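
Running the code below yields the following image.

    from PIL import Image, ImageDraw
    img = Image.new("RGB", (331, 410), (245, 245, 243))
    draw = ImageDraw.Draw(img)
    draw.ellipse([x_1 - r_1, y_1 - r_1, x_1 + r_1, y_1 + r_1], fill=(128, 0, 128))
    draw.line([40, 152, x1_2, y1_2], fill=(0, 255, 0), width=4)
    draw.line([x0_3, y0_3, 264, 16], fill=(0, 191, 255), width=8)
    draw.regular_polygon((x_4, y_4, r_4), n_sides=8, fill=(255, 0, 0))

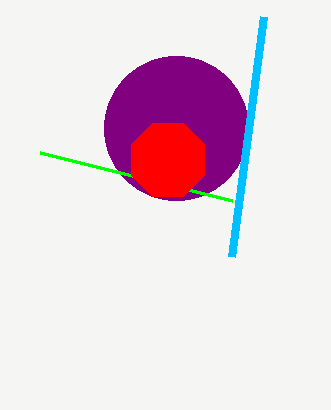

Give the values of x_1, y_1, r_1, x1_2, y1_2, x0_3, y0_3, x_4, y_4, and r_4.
x_1 = 176, y_1 = 128, r_1 = 72, x1_2 = 232, y1_2 = 200, x0_3 = 232, y0_3 = 256, x_4 = 168, y_4 = 160, r_4 = 40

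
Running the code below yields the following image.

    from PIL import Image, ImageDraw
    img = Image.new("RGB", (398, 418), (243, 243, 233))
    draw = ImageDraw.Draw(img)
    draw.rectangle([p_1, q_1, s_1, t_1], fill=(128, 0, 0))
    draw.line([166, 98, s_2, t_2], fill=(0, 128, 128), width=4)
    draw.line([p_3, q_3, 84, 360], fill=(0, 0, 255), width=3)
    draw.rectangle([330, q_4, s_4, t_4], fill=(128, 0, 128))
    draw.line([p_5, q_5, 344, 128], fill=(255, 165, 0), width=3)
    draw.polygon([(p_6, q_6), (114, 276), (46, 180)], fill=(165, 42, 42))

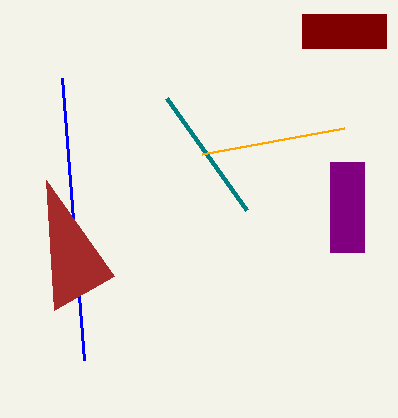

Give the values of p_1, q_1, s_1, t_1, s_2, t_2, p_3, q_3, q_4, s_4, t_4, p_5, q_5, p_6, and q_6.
p_1 = 302; q_1 = 14; s_1 = 386; t_1 = 48; s_2 = 246; t_2 = 210; p_3 = 62; q_3 = 78; q_4 = 162; s_4 = 364; t_4 = 252; p_5 = 202; q_5 = 154; p_6 = 54; q_6 = 310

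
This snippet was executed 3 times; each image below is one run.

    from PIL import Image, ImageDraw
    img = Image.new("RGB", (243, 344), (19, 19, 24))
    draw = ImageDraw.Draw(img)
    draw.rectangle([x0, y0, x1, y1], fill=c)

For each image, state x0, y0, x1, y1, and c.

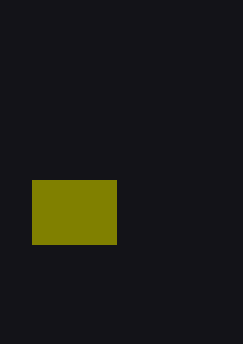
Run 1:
x0 = 32, y0 = 180, x1 = 116, y1 = 244, c = 'olive'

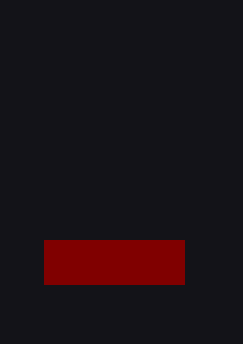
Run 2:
x0 = 44
y0 = 240
x1 = 184
y1 = 284
c = 'maroon'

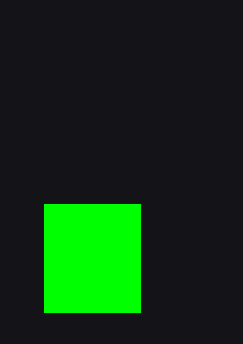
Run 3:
x0 = 44
y0 = 204
x1 = 140
y1 = 312
c = 'lime'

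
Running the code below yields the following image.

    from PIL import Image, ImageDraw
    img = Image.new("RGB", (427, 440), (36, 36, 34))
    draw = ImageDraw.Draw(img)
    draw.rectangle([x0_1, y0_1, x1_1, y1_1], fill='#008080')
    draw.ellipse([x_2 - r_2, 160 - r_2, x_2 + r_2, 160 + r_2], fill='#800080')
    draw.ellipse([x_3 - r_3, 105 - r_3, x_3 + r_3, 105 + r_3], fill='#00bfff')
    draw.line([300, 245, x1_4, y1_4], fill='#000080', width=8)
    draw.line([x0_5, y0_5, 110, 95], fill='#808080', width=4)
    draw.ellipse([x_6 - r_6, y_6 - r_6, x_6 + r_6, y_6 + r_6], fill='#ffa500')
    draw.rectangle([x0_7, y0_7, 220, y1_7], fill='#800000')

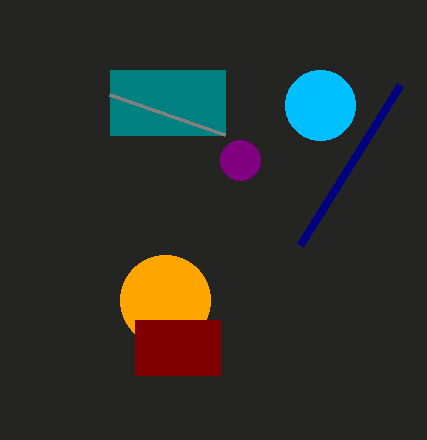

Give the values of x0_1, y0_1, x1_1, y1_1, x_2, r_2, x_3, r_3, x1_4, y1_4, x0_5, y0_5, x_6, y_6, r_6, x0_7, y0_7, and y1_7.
x0_1 = 110
y0_1 = 70
x1_1 = 225
y1_1 = 135
x_2 = 240
r_2 = 20
x_3 = 320
r_3 = 35
x1_4 = 400
y1_4 = 85
x0_5 = 225
y0_5 = 135
x_6 = 165
y_6 = 300
r_6 = 45
x0_7 = 135
y0_7 = 320
y1_7 = 375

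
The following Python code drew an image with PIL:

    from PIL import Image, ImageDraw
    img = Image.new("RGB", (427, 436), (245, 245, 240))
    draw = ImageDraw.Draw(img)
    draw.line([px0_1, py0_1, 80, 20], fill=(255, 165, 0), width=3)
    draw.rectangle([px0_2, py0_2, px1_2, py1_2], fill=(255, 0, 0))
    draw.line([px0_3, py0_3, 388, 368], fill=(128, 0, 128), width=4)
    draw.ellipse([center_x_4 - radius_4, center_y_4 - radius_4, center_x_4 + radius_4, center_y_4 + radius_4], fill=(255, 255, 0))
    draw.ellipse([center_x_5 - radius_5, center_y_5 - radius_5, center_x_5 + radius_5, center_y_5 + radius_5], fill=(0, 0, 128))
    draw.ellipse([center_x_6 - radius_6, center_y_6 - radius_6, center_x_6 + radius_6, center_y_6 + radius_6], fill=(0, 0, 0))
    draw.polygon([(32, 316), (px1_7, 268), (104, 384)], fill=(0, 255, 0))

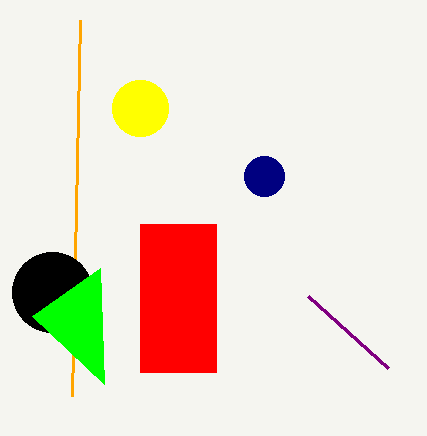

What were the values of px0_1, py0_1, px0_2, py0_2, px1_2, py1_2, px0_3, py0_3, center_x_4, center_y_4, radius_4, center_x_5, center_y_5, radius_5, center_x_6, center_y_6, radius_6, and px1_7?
px0_1 = 72
py0_1 = 396
px0_2 = 140
py0_2 = 224
px1_2 = 216
py1_2 = 372
px0_3 = 308
py0_3 = 296
center_x_4 = 140
center_y_4 = 108
radius_4 = 28
center_x_5 = 264
center_y_5 = 176
radius_5 = 20
center_x_6 = 52
center_y_6 = 292
radius_6 = 40
px1_7 = 100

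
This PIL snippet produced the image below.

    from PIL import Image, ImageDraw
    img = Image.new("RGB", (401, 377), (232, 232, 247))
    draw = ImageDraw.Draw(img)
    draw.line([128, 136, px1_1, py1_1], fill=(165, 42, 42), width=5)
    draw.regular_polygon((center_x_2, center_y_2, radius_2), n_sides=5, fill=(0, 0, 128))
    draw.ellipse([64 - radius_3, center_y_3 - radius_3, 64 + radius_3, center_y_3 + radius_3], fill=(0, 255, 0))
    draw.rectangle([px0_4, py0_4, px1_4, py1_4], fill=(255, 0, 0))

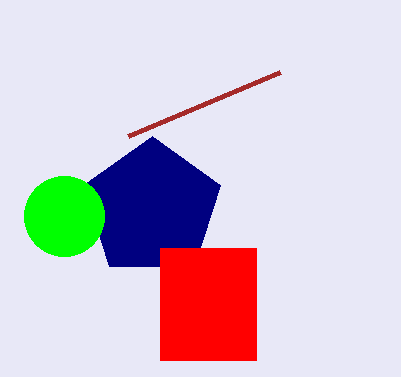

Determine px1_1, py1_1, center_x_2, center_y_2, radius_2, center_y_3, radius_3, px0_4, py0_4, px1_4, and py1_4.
px1_1 = 280; py1_1 = 72; center_x_2 = 152; center_y_2 = 208; radius_2 = 72; center_y_3 = 216; radius_3 = 40; px0_4 = 160; py0_4 = 248; px1_4 = 256; py1_4 = 360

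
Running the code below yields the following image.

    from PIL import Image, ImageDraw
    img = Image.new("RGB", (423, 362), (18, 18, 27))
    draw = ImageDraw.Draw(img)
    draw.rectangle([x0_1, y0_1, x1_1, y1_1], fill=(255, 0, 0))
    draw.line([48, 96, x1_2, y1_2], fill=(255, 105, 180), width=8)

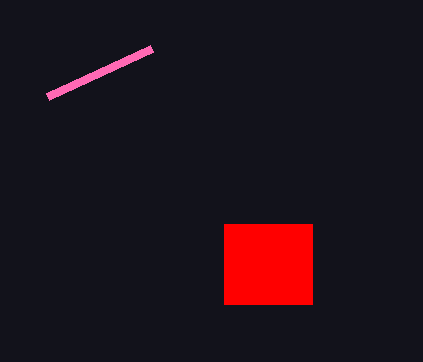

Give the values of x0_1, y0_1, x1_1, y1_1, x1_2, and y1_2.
x0_1 = 224
y0_1 = 224
x1_1 = 312
y1_1 = 304
x1_2 = 152
y1_2 = 48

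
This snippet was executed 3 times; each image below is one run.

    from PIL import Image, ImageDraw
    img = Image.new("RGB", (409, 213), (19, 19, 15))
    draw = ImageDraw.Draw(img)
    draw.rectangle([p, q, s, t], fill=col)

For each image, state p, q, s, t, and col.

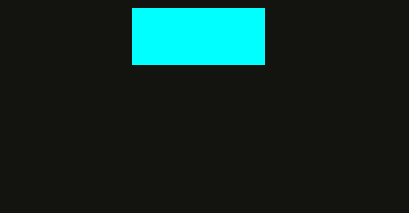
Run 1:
p = 132
q = 8
s = 264
t = 64
col = 'cyan'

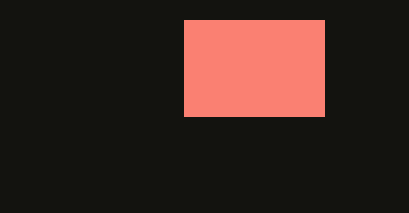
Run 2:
p = 184; q = 20; s = 324; t = 116; col = 'salmon'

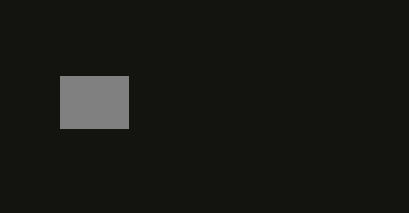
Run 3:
p = 60
q = 76
s = 128
t = 128
col = 'gray'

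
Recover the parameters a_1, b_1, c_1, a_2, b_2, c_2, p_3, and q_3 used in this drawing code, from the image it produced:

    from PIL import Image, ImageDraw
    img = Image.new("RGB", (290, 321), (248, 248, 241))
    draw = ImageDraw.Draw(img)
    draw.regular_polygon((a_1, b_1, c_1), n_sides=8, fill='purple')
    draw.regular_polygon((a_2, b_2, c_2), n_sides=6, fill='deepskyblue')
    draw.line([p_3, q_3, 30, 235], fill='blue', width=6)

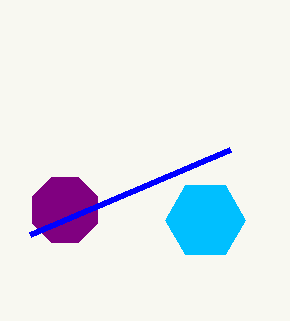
a_1 = 65; b_1 = 210; c_1 = 35; a_2 = 205; b_2 = 220; c_2 = 40; p_3 = 230; q_3 = 150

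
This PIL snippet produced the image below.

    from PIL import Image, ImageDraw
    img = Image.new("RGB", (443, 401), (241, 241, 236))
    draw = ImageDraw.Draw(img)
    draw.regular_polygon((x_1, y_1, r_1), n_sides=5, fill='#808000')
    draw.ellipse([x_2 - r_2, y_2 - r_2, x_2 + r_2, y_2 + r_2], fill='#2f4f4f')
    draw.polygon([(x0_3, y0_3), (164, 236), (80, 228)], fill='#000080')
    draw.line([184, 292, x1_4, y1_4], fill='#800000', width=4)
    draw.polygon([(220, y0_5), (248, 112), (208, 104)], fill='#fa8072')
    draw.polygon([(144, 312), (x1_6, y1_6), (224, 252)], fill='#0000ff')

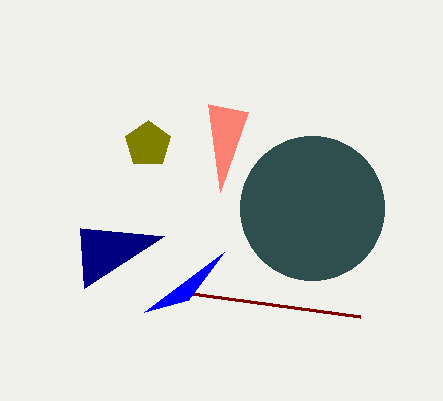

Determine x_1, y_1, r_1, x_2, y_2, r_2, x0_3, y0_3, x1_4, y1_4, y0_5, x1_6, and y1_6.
x_1 = 148, y_1 = 144, r_1 = 24, x_2 = 312, y_2 = 208, r_2 = 72, x0_3 = 84, y0_3 = 288, x1_4 = 360, y1_4 = 316, y0_5 = 192, x1_6 = 188, y1_6 = 300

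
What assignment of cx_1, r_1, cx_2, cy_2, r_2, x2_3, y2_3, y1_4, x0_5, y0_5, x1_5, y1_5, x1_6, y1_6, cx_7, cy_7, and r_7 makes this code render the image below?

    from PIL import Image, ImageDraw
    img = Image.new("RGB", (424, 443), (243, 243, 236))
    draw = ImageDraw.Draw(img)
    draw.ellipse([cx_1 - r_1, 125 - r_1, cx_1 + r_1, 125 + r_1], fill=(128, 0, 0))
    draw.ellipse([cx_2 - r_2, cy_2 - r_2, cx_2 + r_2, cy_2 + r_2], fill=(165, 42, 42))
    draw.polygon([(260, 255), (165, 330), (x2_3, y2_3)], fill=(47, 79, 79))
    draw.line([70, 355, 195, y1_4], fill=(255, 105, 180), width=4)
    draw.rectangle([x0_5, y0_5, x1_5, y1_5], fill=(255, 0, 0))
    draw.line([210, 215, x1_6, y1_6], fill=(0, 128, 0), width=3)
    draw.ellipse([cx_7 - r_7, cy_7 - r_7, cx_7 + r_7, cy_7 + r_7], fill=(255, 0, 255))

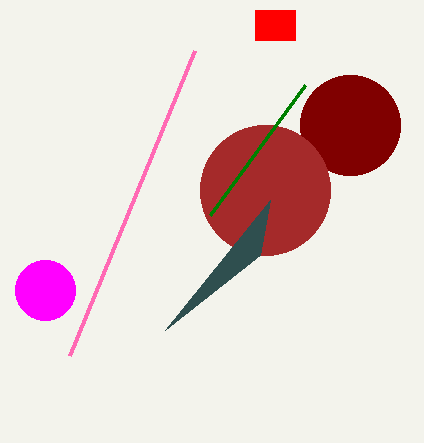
cx_1 = 350, r_1 = 50, cx_2 = 265, cy_2 = 190, r_2 = 65, x2_3 = 270, y2_3 = 200, y1_4 = 50, x0_5 = 255, y0_5 = 10, x1_5 = 295, y1_5 = 40, x1_6 = 305, y1_6 = 85, cx_7 = 45, cy_7 = 290, r_7 = 30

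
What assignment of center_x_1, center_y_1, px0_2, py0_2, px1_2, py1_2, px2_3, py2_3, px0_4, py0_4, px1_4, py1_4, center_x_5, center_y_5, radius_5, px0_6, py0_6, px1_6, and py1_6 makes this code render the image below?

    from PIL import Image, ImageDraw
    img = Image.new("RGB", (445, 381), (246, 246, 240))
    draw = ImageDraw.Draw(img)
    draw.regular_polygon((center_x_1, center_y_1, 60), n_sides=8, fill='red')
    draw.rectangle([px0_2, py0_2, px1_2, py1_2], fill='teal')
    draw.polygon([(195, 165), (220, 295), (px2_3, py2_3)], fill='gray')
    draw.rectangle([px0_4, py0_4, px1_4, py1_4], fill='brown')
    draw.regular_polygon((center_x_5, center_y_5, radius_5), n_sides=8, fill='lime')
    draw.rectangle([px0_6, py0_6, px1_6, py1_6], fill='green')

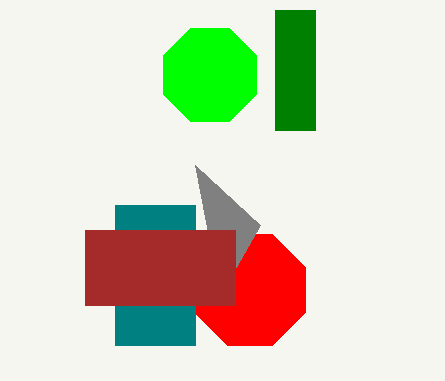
center_x_1 = 250
center_y_1 = 290
px0_2 = 115
py0_2 = 205
px1_2 = 195
py1_2 = 345
px2_3 = 260
py2_3 = 225
px0_4 = 85
py0_4 = 230
px1_4 = 235
py1_4 = 305
center_x_5 = 210
center_y_5 = 75
radius_5 = 50
px0_6 = 275
py0_6 = 10
px1_6 = 315
py1_6 = 130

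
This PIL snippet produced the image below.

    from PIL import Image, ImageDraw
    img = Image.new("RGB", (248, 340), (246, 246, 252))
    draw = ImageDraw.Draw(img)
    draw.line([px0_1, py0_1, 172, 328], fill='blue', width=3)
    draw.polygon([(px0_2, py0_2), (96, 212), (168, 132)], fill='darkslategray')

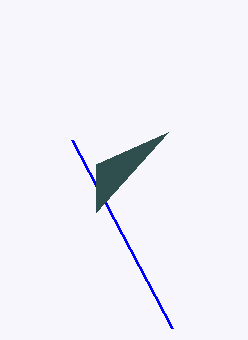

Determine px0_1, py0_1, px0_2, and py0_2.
px0_1 = 72; py0_1 = 140; px0_2 = 96; py0_2 = 164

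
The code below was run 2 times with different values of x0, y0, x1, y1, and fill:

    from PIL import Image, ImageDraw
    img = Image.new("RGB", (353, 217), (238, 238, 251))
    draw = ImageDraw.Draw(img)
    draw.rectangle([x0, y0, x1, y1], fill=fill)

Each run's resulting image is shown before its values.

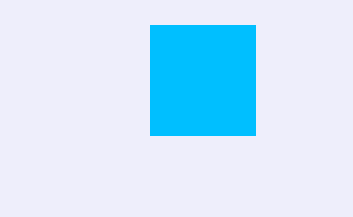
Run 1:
x0 = 150, y0 = 25, x1 = 255, y1 = 135, fill = 'deepskyblue'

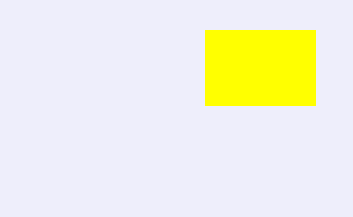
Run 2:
x0 = 205, y0 = 30, x1 = 315, y1 = 105, fill = 'yellow'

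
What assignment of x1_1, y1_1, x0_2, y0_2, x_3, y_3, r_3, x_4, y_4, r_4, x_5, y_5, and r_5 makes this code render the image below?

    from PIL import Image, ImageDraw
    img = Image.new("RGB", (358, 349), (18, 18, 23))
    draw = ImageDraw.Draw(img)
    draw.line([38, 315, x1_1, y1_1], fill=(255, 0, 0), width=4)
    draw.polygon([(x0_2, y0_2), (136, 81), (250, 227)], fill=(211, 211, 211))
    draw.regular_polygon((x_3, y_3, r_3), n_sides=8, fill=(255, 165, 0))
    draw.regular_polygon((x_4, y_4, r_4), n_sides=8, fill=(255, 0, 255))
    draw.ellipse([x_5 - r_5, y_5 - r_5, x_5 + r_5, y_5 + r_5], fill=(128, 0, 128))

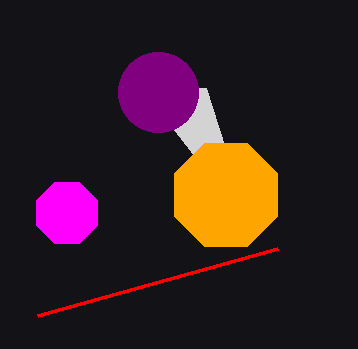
x1_1 = 278; y1_1 = 248; x0_2 = 206; y0_2 = 88; x_3 = 226; y_3 = 195; r_3 = 56; x_4 = 67; y_4 = 213; r_4 = 33; x_5 = 158; y_5 = 92; r_5 = 40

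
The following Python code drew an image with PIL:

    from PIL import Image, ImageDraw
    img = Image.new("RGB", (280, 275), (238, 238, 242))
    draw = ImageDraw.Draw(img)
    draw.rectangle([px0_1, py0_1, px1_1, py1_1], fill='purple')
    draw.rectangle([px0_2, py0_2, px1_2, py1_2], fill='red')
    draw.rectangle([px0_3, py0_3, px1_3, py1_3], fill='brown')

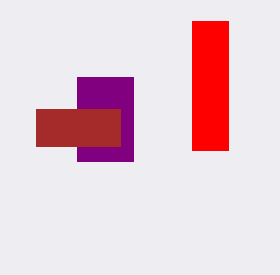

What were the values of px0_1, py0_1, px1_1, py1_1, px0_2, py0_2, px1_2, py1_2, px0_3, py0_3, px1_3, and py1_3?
px0_1 = 77
py0_1 = 77
px1_1 = 133
py1_1 = 161
px0_2 = 192
py0_2 = 21
px1_2 = 228
py1_2 = 150
px0_3 = 36
py0_3 = 109
px1_3 = 120
py1_3 = 146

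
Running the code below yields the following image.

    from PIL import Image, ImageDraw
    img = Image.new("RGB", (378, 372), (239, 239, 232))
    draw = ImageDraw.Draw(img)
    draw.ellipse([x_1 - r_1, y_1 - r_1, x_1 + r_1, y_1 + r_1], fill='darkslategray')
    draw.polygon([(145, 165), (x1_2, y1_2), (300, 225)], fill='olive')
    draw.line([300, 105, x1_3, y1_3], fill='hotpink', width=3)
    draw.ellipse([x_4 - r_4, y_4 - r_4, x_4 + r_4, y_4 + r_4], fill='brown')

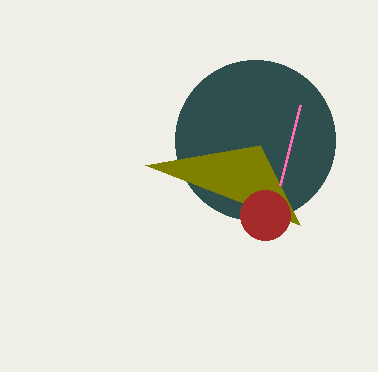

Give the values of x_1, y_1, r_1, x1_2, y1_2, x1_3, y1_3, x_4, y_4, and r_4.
x_1 = 255
y_1 = 140
r_1 = 80
x1_2 = 260
y1_2 = 145
x1_3 = 280
y1_3 = 185
x_4 = 265
y_4 = 215
r_4 = 25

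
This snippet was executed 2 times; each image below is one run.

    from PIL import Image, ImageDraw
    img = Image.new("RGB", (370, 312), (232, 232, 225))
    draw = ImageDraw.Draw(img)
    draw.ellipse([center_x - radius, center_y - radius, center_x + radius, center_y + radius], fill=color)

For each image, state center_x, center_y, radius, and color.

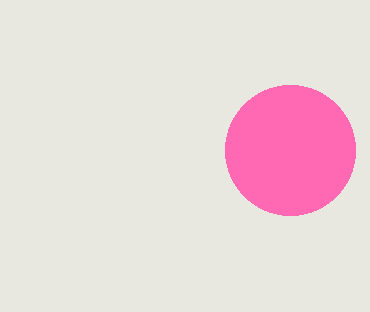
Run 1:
center_x = 290
center_y = 150
radius = 65
color = 'hotpink'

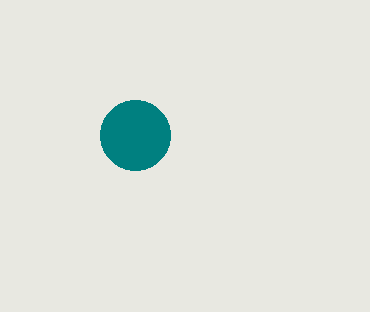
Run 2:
center_x = 135; center_y = 135; radius = 35; color = 'teal'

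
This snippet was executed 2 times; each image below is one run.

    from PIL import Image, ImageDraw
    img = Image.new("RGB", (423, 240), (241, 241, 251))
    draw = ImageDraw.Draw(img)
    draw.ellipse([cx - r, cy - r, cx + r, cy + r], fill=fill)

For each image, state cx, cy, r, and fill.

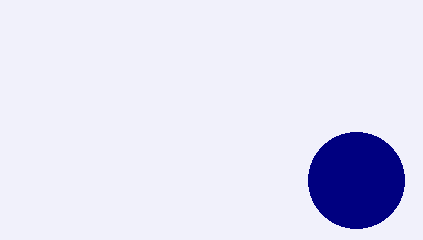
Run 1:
cx = 356, cy = 180, r = 48, fill = 'navy'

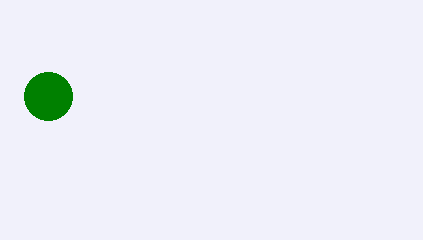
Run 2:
cx = 48, cy = 96, r = 24, fill = 'green'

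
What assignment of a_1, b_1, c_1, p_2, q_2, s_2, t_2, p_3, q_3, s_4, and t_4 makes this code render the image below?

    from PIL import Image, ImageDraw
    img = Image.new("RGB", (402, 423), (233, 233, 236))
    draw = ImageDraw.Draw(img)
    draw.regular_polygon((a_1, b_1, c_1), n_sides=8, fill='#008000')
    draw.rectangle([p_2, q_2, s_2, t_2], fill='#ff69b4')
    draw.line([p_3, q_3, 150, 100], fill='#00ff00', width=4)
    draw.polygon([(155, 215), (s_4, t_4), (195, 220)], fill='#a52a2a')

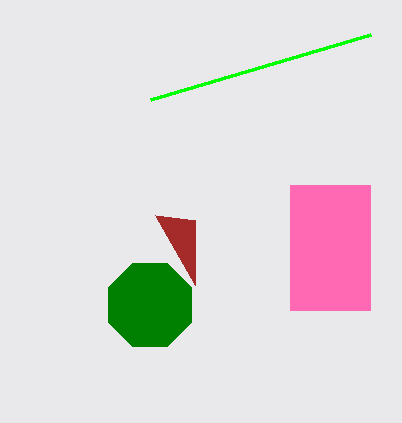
a_1 = 150; b_1 = 305; c_1 = 45; p_2 = 290; q_2 = 185; s_2 = 370; t_2 = 310; p_3 = 370; q_3 = 35; s_4 = 195; t_4 = 285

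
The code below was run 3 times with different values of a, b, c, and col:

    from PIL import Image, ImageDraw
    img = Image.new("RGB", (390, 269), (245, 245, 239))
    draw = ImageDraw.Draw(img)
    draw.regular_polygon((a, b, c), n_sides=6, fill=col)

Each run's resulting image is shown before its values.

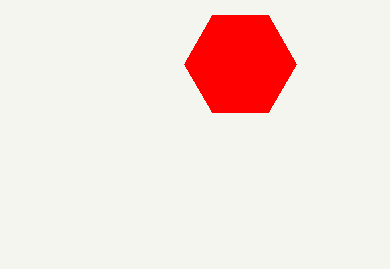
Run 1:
a = 240, b = 64, c = 56, col = 'red'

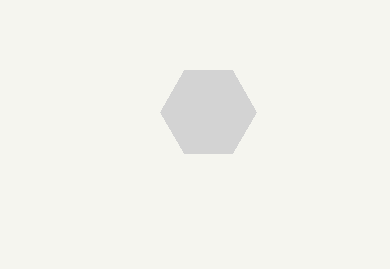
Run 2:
a = 208, b = 112, c = 48, col = 'lightgray'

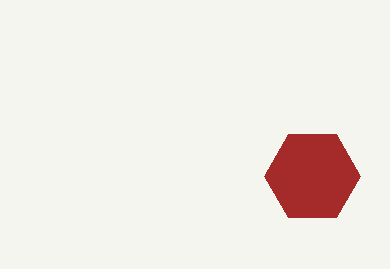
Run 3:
a = 312
b = 176
c = 48
col = 'brown'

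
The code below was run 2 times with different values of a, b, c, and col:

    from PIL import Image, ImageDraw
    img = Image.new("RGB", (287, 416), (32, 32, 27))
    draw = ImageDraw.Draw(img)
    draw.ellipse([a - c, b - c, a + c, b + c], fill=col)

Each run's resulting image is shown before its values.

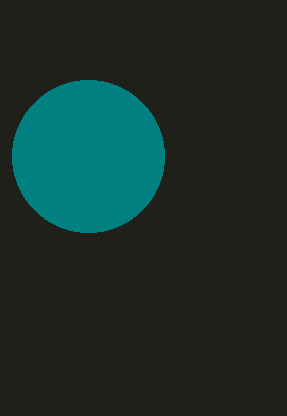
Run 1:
a = 88; b = 156; c = 76; col = 'teal'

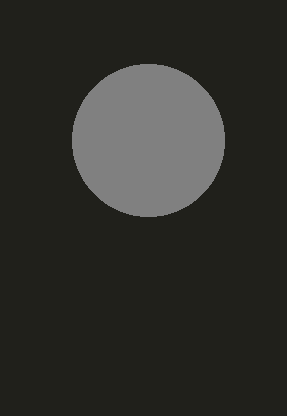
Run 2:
a = 148; b = 140; c = 76; col = 'gray'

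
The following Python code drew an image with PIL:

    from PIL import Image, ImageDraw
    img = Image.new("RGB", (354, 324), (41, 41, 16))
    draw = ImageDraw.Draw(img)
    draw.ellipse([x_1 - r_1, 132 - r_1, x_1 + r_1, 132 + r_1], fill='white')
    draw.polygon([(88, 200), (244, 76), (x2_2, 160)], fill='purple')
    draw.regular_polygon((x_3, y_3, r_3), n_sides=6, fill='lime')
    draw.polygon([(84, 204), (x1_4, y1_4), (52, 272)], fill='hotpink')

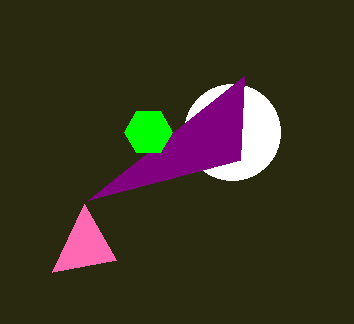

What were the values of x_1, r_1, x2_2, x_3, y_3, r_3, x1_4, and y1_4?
x_1 = 232, r_1 = 48, x2_2 = 240, x_3 = 148, y_3 = 132, r_3 = 24, x1_4 = 116, y1_4 = 260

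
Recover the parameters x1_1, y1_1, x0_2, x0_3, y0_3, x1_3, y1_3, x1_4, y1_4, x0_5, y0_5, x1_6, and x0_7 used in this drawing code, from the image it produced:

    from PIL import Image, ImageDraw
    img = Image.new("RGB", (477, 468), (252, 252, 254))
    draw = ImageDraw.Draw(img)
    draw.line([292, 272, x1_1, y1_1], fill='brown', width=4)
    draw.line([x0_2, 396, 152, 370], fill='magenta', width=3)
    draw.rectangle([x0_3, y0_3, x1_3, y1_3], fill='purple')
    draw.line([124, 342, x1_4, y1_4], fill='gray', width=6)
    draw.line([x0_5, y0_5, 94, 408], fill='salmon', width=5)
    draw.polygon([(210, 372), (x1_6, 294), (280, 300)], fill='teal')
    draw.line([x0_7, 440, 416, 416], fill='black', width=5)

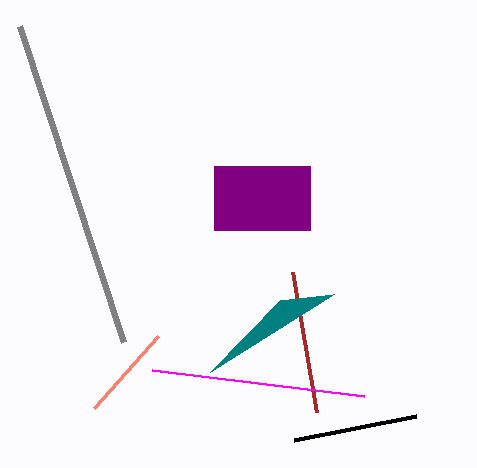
x1_1 = 316; y1_1 = 412; x0_2 = 364; x0_3 = 214; y0_3 = 166; x1_3 = 310; y1_3 = 230; x1_4 = 20; y1_4 = 26; x0_5 = 158; y0_5 = 336; x1_6 = 334; x0_7 = 294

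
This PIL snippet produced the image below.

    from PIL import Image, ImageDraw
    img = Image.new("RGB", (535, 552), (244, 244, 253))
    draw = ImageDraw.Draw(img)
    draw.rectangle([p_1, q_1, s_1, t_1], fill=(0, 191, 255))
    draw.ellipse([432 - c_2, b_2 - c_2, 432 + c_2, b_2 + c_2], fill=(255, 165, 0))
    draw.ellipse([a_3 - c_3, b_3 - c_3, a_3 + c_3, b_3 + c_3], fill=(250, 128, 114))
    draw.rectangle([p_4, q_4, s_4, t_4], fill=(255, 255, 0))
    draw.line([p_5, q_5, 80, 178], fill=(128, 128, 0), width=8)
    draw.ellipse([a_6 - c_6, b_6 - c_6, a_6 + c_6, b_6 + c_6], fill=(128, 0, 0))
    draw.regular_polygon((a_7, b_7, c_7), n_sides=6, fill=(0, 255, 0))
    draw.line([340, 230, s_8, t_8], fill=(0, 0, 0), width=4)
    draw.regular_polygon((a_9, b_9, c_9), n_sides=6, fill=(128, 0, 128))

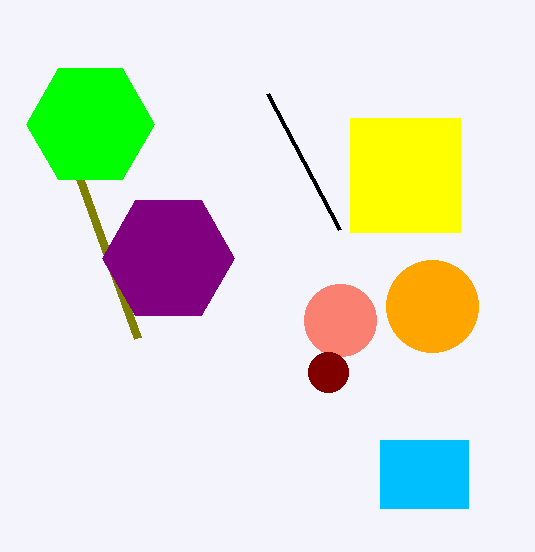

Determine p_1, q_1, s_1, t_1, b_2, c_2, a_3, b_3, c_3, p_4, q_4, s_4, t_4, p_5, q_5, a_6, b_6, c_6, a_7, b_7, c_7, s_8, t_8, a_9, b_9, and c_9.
p_1 = 380, q_1 = 440, s_1 = 468, t_1 = 508, b_2 = 306, c_2 = 46, a_3 = 340, b_3 = 320, c_3 = 36, p_4 = 350, q_4 = 118, s_4 = 460, t_4 = 232, p_5 = 138, q_5 = 338, a_6 = 328, b_6 = 372, c_6 = 20, a_7 = 90, b_7 = 124, c_7 = 64, s_8 = 268, t_8 = 94, a_9 = 168, b_9 = 258, c_9 = 66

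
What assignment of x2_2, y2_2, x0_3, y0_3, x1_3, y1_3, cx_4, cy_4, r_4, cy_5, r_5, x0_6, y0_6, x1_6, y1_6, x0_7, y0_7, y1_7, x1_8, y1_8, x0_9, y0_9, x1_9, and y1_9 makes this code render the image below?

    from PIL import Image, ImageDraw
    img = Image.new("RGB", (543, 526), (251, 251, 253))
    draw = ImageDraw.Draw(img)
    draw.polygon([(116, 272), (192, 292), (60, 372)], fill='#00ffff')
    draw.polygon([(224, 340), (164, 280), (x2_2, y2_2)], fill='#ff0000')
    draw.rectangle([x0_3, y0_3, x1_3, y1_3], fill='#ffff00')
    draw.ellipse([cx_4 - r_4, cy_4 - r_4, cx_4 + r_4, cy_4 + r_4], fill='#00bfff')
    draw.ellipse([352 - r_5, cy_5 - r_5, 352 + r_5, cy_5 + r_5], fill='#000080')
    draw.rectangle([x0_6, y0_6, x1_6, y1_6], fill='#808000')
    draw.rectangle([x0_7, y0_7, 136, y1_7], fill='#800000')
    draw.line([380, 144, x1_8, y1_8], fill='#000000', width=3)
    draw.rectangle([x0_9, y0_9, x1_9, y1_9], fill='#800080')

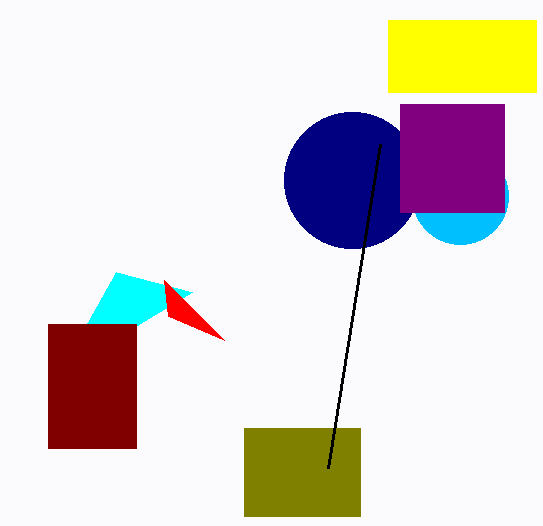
x2_2 = 168, y2_2 = 316, x0_3 = 388, y0_3 = 20, x1_3 = 536, y1_3 = 92, cx_4 = 460, cy_4 = 196, r_4 = 48, cy_5 = 180, r_5 = 68, x0_6 = 244, y0_6 = 428, x1_6 = 360, y1_6 = 516, x0_7 = 48, y0_7 = 324, y1_7 = 448, x1_8 = 328, y1_8 = 468, x0_9 = 400, y0_9 = 104, x1_9 = 504, y1_9 = 212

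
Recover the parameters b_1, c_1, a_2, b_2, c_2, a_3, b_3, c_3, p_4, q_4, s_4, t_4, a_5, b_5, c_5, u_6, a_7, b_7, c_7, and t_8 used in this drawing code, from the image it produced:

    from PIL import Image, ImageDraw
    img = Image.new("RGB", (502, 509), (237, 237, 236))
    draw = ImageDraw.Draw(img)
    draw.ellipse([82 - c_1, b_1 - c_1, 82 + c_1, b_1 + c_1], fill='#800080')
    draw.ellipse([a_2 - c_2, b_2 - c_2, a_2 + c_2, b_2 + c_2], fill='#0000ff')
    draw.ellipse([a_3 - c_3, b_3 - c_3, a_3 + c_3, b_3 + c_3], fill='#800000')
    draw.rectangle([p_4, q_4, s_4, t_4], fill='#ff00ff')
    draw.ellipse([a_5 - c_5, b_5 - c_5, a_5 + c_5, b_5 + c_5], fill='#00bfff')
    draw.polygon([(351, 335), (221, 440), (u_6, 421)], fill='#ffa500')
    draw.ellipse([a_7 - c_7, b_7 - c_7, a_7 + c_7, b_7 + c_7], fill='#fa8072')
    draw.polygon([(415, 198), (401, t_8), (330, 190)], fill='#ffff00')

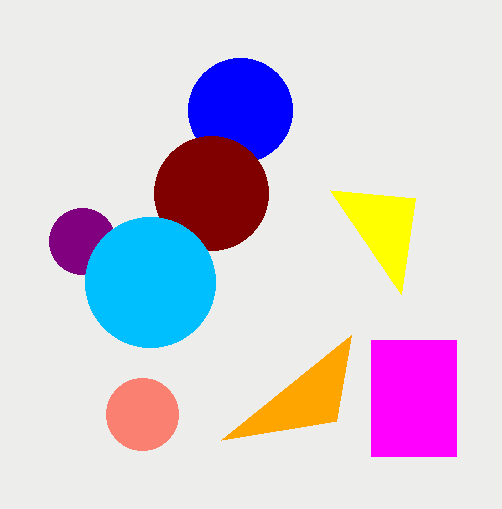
b_1 = 241
c_1 = 33
a_2 = 240
b_2 = 110
c_2 = 52
a_3 = 211
b_3 = 193
c_3 = 57
p_4 = 371
q_4 = 340
s_4 = 456
t_4 = 456
a_5 = 150
b_5 = 282
c_5 = 65
u_6 = 336
a_7 = 142
b_7 = 414
c_7 = 36
t_8 = 294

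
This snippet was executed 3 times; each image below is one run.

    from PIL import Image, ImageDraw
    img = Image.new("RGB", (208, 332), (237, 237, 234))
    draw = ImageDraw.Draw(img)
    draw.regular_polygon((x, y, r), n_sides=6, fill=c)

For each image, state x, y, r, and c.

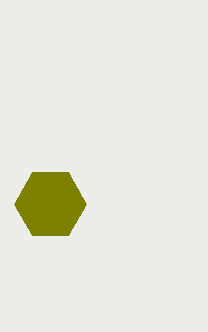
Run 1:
x = 50, y = 204, r = 36, c = 'olive'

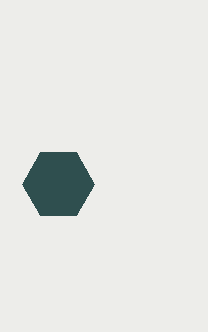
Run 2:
x = 58; y = 184; r = 36; c = 'darkslategray'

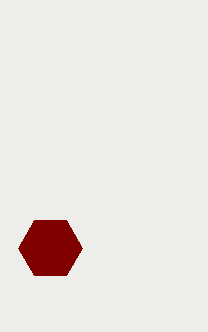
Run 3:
x = 50; y = 248; r = 32; c = 'maroon'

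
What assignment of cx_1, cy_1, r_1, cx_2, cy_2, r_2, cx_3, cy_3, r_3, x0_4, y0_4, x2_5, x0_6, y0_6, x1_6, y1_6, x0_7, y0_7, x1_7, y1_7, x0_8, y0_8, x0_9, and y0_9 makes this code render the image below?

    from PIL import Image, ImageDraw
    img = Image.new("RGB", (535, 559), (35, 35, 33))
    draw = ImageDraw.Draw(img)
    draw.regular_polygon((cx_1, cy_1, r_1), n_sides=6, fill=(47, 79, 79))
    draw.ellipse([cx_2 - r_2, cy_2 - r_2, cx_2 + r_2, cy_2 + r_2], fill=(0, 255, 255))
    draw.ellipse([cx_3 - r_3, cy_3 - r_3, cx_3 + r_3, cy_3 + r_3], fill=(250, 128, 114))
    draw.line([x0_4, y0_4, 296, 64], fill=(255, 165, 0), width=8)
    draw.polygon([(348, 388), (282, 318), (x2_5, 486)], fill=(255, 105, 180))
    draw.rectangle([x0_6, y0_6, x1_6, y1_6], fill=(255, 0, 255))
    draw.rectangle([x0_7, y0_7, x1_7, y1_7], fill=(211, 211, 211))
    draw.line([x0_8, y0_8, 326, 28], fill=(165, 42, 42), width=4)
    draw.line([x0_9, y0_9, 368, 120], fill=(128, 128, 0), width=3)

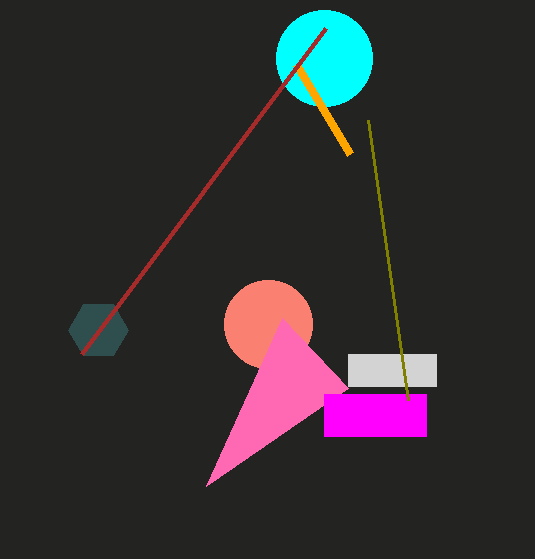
cx_1 = 98; cy_1 = 330; r_1 = 30; cx_2 = 324; cy_2 = 58; r_2 = 48; cx_3 = 268; cy_3 = 324; r_3 = 44; x0_4 = 350; y0_4 = 154; x2_5 = 206; x0_6 = 324; y0_6 = 394; x1_6 = 426; y1_6 = 436; x0_7 = 348; y0_7 = 354; x1_7 = 436; y1_7 = 386; x0_8 = 82; y0_8 = 354; x0_9 = 408; y0_9 = 400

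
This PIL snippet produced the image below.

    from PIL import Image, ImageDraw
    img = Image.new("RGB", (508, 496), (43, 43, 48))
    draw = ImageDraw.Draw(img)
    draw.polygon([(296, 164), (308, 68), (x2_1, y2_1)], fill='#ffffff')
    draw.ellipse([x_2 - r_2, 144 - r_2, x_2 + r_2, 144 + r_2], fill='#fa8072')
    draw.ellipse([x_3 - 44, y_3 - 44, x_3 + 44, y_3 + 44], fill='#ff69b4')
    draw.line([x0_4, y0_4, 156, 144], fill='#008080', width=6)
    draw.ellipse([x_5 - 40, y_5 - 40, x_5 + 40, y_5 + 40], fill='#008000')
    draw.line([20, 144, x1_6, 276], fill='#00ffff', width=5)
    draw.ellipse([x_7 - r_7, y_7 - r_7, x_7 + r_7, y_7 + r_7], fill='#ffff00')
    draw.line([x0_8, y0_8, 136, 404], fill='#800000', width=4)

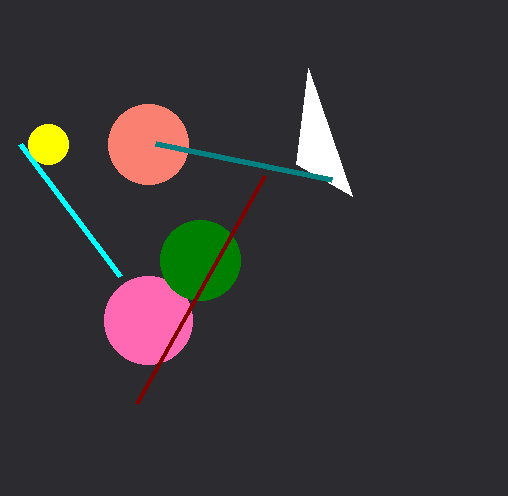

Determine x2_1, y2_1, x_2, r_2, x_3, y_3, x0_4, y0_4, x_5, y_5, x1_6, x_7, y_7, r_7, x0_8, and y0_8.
x2_1 = 352
y2_1 = 196
x_2 = 148
r_2 = 40
x_3 = 148
y_3 = 320
x0_4 = 332
y0_4 = 180
x_5 = 200
y_5 = 260
x1_6 = 120
x_7 = 48
y_7 = 144
r_7 = 20
x0_8 = 264
y0_8 = 176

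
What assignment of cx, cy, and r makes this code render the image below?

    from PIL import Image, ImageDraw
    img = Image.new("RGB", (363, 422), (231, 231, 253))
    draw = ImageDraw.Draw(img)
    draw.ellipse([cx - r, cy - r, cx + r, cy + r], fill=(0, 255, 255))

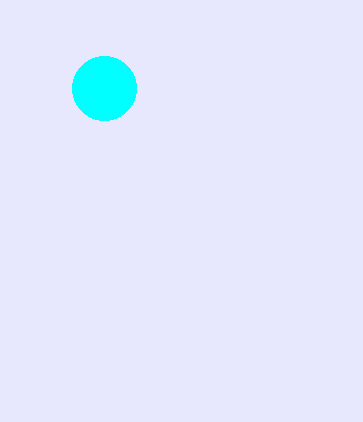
cx = 104
cy = 88
r = 32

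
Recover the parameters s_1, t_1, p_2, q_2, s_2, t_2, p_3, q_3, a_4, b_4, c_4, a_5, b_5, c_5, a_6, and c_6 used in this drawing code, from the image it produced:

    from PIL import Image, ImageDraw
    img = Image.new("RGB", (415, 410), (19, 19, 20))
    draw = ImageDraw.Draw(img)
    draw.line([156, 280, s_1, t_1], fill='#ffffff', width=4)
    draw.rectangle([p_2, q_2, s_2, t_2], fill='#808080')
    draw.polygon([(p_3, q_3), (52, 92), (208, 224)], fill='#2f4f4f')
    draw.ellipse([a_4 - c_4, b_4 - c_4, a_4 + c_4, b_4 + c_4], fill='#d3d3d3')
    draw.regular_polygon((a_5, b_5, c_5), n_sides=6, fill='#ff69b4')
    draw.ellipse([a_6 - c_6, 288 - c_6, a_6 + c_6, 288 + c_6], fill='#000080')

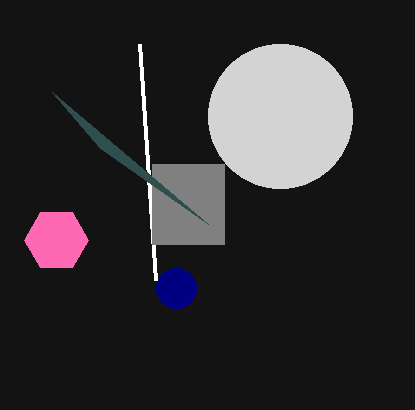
s_1 = 140; t_1 = 44; p_2 = 152; q_2 = 164; s_2 = 224; t_2 = 244; p_3 = 100; q_3 = 148; a_4 = 280; b_4 = 116; c_4 = 72; a_5 = 56; b_5 = 240; c_5 = 32; a_6 = 176; c_6 = 20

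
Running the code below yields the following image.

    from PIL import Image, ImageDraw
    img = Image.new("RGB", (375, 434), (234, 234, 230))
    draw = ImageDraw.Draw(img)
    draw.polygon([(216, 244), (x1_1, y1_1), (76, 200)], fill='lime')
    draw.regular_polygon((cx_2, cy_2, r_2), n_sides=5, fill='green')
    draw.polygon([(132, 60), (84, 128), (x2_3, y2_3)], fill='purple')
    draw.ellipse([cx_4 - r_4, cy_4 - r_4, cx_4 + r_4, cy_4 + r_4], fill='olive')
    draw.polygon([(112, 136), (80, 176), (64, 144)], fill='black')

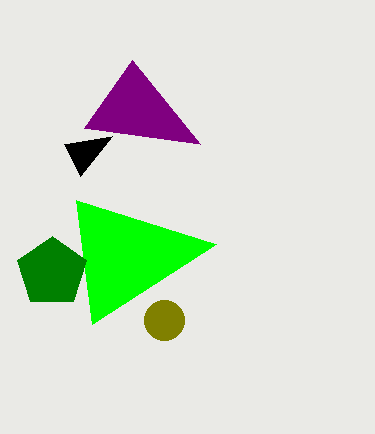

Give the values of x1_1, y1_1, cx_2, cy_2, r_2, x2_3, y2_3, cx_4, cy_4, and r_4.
x1_1 = 92; y1_1 = 324; cx_2 = 52; cy_2 = 272; r_2 = 36; x2_3 = 200; y2_3 = 144; cx_4 = 164; cy_4 = 320; r_4 = 20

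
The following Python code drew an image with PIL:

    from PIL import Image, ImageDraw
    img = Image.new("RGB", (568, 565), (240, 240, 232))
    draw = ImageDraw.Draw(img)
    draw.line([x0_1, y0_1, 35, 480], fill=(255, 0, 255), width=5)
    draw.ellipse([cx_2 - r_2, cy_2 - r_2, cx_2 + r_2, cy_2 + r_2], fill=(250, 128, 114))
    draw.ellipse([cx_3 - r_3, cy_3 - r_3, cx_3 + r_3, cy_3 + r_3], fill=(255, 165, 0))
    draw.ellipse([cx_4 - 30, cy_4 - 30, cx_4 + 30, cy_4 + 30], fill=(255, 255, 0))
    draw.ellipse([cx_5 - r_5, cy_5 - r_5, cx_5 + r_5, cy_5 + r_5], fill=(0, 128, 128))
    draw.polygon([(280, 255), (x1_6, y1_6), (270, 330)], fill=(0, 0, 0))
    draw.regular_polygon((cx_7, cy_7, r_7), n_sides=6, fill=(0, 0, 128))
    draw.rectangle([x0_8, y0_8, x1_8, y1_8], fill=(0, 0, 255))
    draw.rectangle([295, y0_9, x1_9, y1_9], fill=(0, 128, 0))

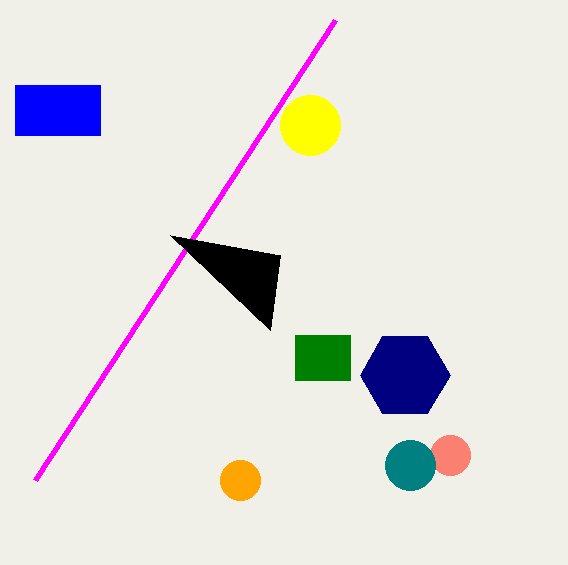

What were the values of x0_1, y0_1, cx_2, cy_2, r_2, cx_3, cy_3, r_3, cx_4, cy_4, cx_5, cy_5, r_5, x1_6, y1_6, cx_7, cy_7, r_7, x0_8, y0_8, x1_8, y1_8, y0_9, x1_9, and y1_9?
x0_1 = 335
y0_1 = 20
cx_2 = 450
cy_2 = 455
r_2 = 20
cx_3 = 240
cy_3 = 480
r_3 = 20
cx_4 = 310
cy_4 = 125
cx_5 = 410
cy_5 = 465
r_5 = 25
x1_6 = 170
y1_6 = 235
cx_7 = 405
cy_7 = 375
r_7 = 45
x0_8 = 15
y0_8 = 85
x1_8 = 100
y1_8 = 135
y0_9 = 335
x1_9 = 350
y1_9 = 380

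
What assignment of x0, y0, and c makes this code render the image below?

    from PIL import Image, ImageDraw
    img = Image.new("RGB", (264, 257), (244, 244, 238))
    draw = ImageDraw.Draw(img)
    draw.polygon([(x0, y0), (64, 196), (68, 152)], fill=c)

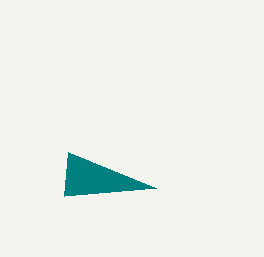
x0 = 156; y0 = 188; c = 'teal'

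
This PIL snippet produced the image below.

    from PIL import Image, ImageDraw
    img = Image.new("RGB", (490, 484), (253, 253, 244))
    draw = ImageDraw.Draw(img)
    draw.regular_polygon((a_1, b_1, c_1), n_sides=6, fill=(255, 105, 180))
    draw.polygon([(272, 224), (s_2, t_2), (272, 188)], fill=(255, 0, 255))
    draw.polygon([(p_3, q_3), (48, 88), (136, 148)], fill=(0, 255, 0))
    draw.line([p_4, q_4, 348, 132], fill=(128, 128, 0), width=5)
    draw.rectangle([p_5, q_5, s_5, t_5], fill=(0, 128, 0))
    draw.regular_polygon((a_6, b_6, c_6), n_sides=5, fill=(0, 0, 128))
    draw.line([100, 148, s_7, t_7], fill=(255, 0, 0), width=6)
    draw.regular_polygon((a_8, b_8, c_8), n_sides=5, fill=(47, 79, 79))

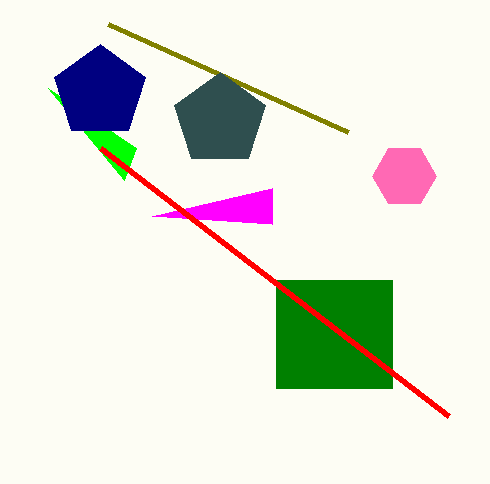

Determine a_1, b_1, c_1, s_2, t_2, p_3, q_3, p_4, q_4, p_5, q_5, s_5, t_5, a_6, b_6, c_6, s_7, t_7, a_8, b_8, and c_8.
a_1 = 404; b_1 = 176; c_1 = 32; s_2 = 152; t_2 = 216; p_3 = 124; q_3 = 180; p_4 = 108; q_4 = 24; p_5 = 276; q_5 = 280; s_5 = 392; t_5 = 388; a_6 = 100; b_6 = 92; c_6 = 48; s_7 = 448; t_7 = 416; a_8 = 220; b_8 = 120; c_8 = 48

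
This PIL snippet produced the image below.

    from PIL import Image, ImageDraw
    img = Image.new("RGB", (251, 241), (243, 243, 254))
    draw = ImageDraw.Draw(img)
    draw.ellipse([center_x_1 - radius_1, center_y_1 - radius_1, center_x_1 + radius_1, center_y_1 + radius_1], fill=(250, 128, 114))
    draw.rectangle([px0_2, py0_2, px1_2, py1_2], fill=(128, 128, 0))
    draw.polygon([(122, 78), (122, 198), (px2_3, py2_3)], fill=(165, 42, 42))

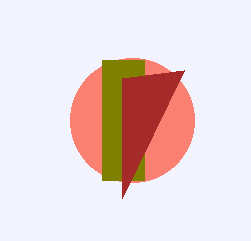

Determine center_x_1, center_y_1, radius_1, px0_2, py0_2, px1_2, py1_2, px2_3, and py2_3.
center_x_1 = 132, center_y_1 = 120, radius_1 = 62, px0_2 = 102, py0_2 = 60, px1_2 = 144, py1_2 = 180, px2_3 = 184, py2_3 = 70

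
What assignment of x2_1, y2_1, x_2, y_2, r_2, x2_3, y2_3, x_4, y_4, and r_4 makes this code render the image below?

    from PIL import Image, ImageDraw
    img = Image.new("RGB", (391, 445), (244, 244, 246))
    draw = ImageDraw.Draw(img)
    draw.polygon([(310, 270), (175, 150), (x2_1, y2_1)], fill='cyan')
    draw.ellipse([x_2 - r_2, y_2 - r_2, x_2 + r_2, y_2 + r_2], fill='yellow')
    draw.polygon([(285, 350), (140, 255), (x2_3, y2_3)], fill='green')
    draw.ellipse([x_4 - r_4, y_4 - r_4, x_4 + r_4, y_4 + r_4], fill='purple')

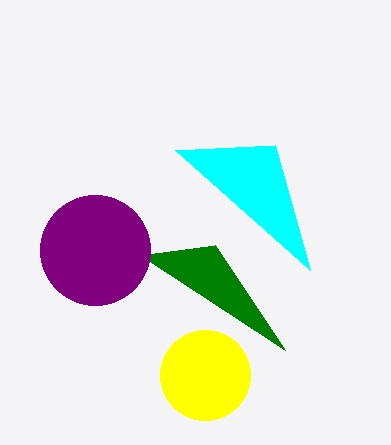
x2_1 = 275; y2_1 = 145; x_2 = 205; y_2 = 375; r_2 = 45; x2_3 = 215; y2_3 = 245; x_4 = 95; y_4 = 250; r_4 = 55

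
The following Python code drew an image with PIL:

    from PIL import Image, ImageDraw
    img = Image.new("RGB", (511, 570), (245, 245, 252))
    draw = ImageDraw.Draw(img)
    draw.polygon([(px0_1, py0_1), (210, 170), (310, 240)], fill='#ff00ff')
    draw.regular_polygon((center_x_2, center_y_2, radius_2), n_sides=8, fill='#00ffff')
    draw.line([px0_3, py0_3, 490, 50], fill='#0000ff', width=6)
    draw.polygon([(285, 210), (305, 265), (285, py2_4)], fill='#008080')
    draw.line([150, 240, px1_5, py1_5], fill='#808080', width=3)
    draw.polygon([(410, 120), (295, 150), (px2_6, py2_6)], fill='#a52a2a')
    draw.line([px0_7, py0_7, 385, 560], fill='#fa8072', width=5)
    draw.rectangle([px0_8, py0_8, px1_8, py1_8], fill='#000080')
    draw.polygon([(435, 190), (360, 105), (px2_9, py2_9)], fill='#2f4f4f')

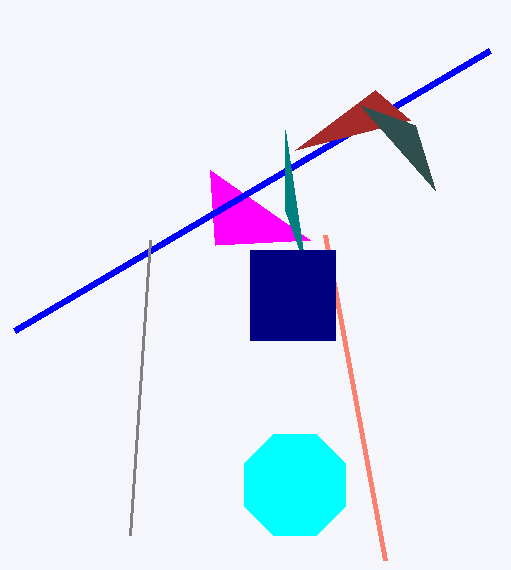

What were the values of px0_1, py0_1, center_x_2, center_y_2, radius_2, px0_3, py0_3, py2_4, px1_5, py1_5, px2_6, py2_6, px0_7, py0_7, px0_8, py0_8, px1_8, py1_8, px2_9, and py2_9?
px0_1 = 215, py0_1 = 245, center_x_2 = 295, center_y_2 = 485, radius_2 = 55, px0_3 = 15, py0_3 = 330, py2_4 = 130, px1_5 = 130, py1_5 = 535, px2_6 = 375, py2_6 = 90, px0_7 = 325, py0_7 = 235, px0_8 = 250, py0_8 = 250, px1_8 = 335, py1_8 = 340, px2_9 = 415, py2_9 = 125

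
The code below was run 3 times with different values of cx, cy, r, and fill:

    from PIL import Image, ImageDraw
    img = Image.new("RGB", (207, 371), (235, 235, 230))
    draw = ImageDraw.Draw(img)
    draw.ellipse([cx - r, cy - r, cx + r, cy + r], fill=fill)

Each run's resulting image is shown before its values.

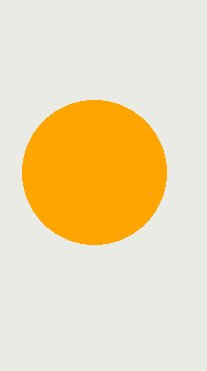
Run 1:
cx = 94; cy = 172; r = 72; fill = 'orange'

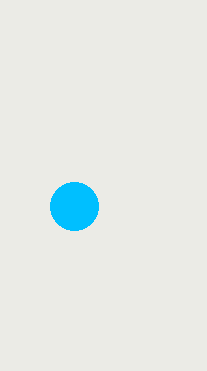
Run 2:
cx = 74
cy = 206
r = 24
fill = 'deepskyblue'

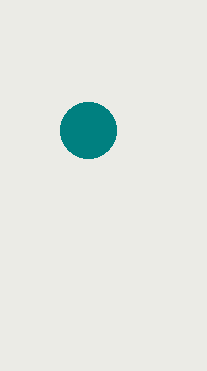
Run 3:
cx = 88
cy = 130
r = 28
fill = 'teal'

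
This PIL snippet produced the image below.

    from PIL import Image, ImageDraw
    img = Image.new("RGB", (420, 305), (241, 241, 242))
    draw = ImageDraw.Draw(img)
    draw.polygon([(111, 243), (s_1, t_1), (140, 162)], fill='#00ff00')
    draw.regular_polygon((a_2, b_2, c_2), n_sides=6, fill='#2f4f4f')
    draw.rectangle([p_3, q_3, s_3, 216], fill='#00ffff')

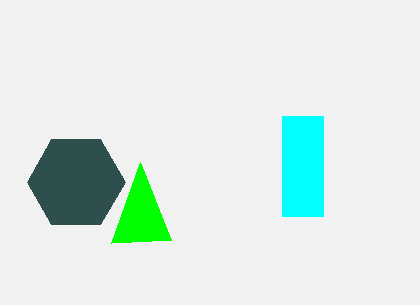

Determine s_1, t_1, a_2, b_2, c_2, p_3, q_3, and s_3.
s_1 = 171
t_1 = 240
a_2 = 76
b_2 = 182
c_2 = 49
p_3 = 282
q_3 = 116
s_3 = 323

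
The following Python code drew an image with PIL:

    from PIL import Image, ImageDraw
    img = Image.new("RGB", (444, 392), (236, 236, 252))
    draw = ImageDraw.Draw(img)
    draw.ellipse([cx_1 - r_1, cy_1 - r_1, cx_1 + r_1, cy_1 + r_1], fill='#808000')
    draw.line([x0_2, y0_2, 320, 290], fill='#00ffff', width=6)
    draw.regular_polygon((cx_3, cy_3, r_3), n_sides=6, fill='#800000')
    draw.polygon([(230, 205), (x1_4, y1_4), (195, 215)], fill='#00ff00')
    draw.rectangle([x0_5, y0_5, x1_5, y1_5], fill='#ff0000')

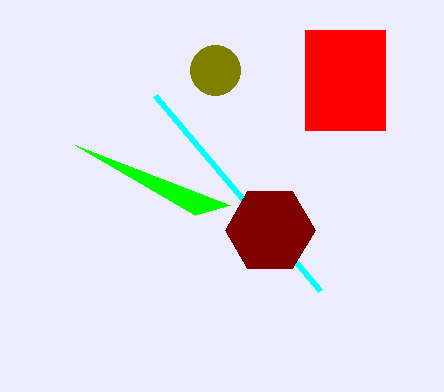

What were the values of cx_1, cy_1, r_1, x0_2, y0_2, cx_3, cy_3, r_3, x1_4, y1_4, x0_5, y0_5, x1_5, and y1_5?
cx_1 = 215, cy_1 = 70, r_1 = 25, x0_2 = 155, y0_2 = 95, cx_3 = 270, cy_3 = 230, r_3 = 45, x1_4 = 75, y1_4 = 145, x0_5 = 305, y0_5 = 30, x1_5 = 385, y1_5 = 130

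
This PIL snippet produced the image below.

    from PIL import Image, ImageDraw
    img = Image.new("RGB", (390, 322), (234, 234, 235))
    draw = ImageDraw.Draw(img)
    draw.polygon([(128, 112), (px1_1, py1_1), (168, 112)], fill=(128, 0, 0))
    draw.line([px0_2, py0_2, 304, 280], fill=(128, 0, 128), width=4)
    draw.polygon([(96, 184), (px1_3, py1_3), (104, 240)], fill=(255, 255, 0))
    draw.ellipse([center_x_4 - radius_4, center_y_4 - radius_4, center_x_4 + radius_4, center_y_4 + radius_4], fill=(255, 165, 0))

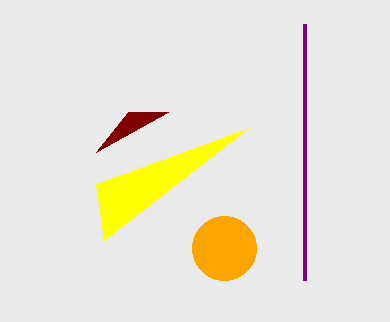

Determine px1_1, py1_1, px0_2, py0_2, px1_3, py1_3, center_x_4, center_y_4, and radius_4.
px1_1 = 96; py1_1 = 152; px0_2 = 304; py0_2 = 24; px1_3 = 248; py1_3 = 128; center_x_4 = 224; center_y_4 = 248; radius_4 = 32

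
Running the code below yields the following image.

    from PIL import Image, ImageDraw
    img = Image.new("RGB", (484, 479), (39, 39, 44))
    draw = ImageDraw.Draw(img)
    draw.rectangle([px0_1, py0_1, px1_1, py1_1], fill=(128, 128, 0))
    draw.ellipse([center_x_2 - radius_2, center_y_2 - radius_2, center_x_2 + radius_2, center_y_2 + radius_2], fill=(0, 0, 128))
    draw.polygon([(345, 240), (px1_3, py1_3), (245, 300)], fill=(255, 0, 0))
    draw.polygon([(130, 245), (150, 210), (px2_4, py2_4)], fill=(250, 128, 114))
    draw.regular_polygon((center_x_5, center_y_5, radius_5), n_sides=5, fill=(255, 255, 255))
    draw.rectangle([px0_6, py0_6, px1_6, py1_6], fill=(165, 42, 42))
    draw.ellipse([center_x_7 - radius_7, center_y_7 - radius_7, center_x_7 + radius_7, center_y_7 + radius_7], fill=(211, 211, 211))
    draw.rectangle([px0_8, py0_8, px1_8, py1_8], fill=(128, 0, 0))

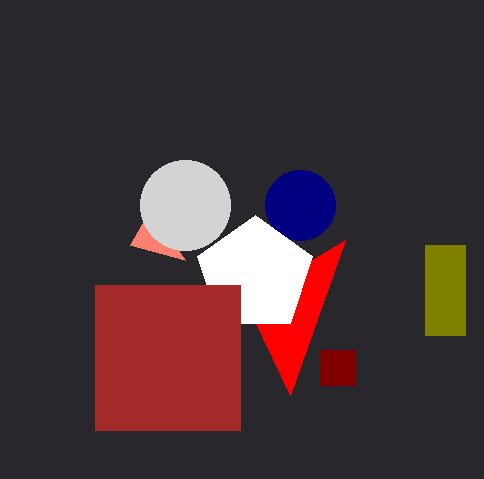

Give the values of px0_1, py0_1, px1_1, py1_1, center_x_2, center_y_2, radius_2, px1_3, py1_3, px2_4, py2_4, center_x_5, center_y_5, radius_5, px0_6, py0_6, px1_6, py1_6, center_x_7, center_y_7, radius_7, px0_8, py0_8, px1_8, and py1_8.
px0_1 = 425
py0_1 = 245
px1_1 = 465
py1_1 = 335
center_x_2 = 300
center_y_2 = 205
radius_2 = 35
px1_3 = 290
py1_3 = 395
px2_4 = 185
py2_4 = 260
center_x_5 = 255
center_y_5 = 275
radius_5 = 60
px0_6 = 95
py0_6 = 285
px1_6 = 240
py1_6 = 430
center_x_7 = 185
center_y_7 = 205
radius_7 = 45
px0_8 = 320
py0_8 = 350
px1_8 = 355
py1_8 = 385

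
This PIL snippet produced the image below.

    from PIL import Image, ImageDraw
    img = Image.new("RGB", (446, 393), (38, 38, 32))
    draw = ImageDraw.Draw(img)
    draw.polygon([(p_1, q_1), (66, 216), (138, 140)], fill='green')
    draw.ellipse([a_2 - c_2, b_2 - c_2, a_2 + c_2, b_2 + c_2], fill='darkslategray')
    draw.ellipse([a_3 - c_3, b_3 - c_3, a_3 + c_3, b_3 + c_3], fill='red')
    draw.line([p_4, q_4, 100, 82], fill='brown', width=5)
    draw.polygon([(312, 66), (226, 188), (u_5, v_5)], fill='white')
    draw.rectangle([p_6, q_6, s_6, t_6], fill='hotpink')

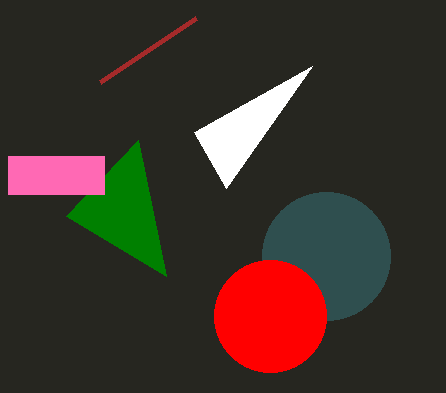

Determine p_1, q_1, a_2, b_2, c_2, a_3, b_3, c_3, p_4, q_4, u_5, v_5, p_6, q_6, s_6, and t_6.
p_1 = 166, q_1 = 276, a_2 = 326, b_2 = 256, c_2 = 64, a_3 = 270, b_3 = 316, c_3 = 56, p_4 = 196, q_4 = 18, u_5 = 194, v_5 = 132, p_6 = 8, q_6 = 156, s_6 = 104, t_6 = 194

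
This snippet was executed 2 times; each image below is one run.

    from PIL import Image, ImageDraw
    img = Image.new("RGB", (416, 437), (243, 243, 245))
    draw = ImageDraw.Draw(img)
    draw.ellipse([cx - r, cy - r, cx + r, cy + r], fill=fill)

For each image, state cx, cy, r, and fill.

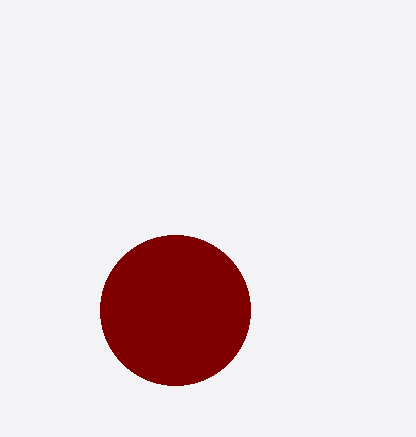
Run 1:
cx = 175, cy = 310, r = 75, fill = 'maroon'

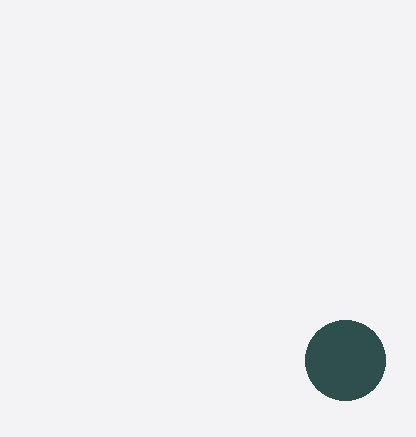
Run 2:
cx = 345, cy = 360, r = 40, fill = 'darkslategray'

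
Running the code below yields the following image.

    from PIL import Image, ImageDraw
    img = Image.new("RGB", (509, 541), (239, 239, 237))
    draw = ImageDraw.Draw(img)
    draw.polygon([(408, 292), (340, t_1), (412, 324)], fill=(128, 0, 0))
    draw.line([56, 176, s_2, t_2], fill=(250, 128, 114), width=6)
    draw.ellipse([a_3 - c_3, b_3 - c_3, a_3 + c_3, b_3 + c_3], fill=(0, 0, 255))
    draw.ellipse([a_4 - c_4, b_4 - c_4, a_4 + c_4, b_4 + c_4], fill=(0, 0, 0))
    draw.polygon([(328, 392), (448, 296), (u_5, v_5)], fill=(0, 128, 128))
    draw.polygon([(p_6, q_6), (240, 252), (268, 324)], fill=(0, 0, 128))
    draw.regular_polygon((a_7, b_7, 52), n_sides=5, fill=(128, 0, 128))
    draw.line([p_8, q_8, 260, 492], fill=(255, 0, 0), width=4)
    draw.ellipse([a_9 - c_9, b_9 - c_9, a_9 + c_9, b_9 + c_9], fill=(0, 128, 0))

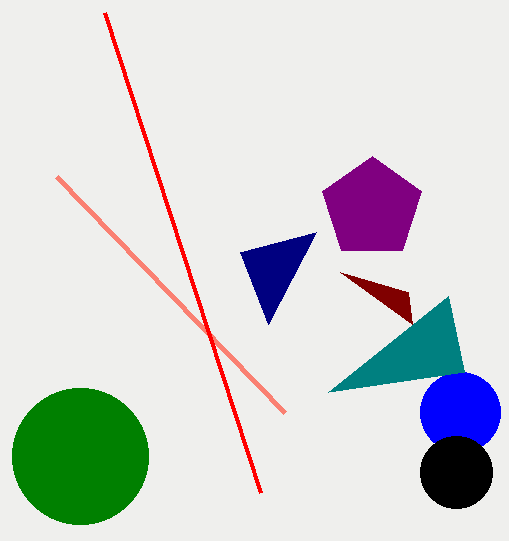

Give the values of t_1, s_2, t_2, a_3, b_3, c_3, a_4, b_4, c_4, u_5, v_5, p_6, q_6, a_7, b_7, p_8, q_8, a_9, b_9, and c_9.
t_1 = 272
s_2 = 284
t_2 = 412
a_3 = 460
b_3 = 412
c_3 = 40
a_4 = 456
b_4 = 472
c_4 = 36
u_5 = 464
v_5 = 372
p_6 = 316
q_6 = 232
a_7 = 372
b_7 = 208
p_8 = 104
q_8 = 12
a_9 = 80
b_9 = 456
c_9 = 68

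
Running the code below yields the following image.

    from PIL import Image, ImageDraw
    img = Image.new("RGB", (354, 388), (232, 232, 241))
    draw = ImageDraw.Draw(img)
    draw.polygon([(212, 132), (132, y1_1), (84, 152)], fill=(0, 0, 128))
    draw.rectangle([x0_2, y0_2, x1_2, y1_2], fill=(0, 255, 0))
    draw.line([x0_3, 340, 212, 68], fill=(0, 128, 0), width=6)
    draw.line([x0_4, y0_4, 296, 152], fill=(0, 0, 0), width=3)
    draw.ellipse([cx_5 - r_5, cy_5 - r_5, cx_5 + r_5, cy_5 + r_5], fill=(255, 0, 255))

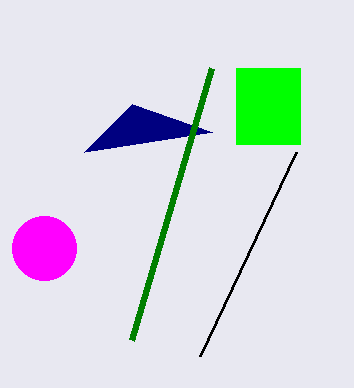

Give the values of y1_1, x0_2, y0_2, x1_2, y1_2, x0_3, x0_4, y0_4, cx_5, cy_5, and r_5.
y1_1 = 104; x0_2 = 236; y0_2 = 68; x1_2 = 300; y1_2 = 144; x0_3 = 132; x0_4 = 200; y0_4 = 356; cx_5 = 44; cy_5 = 248; r_5 = 32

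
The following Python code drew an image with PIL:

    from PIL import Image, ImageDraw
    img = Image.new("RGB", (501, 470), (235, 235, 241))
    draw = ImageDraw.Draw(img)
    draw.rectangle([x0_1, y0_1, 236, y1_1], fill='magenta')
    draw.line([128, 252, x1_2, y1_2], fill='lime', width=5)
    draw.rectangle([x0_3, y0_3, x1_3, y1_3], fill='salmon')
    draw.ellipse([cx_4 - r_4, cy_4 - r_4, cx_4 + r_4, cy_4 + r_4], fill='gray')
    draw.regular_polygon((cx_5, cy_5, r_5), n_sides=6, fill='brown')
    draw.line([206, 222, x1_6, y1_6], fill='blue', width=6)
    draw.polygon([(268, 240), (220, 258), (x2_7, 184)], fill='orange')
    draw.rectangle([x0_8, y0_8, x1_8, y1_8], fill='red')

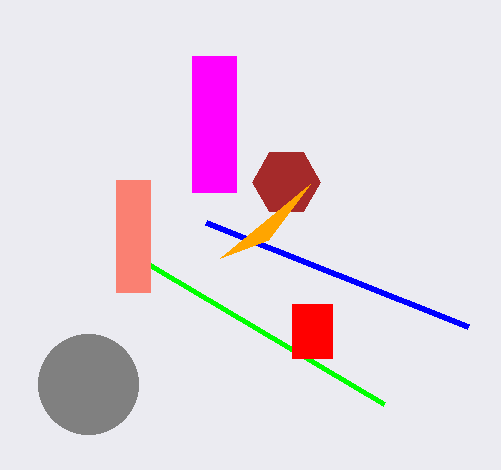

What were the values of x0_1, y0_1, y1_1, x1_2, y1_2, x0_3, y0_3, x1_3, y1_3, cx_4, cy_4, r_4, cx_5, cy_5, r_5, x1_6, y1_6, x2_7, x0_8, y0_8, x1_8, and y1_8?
x0_1 = 192
y0_1 = 56
y1_1 = 192
x1_2 = 384
y1_2 = 404
x0_3 = 116
y0_3 = 180
x1_3 = 150
y1_3 = 292
cx_4 = 88
cy_4 = 384
r_4 = 50
cx_5 = 286
cy_5 = 182
r_5 = 34
x1_6 = 468
y1_6 = 326
x2_7 = 310
x0_8 = 292
y0_8 = 304
x1_8 = 332
y1_8 = 358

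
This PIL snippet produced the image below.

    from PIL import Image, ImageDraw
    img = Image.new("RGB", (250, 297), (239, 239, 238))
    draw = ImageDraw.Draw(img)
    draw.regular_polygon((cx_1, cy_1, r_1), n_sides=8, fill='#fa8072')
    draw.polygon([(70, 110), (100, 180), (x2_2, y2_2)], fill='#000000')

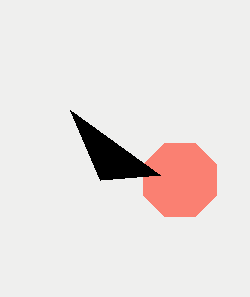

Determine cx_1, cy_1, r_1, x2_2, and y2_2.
cx_1 = 180, cy_1 = 180, r_1 = 40, x2_2 = 160, y2_2 = 175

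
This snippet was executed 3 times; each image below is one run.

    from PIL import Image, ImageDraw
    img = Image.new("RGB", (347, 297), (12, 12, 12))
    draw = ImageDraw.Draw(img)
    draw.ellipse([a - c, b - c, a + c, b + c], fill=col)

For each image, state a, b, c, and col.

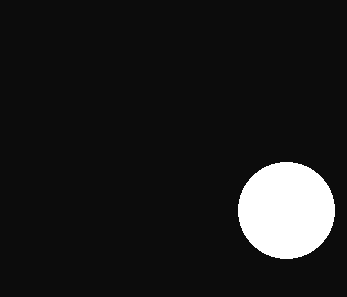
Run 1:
a = 286; b = 210; c = 48; col = 'white'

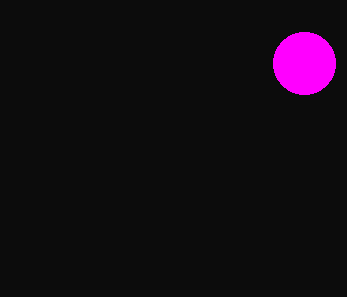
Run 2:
a = 304, b = 63, c = 31, col = 'magenta'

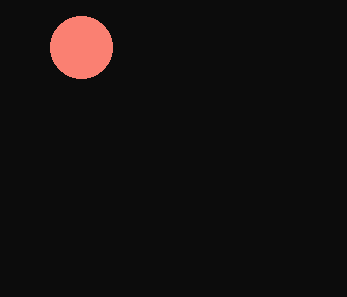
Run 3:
a = 81; b = 47; c = 31; col = 'salmon'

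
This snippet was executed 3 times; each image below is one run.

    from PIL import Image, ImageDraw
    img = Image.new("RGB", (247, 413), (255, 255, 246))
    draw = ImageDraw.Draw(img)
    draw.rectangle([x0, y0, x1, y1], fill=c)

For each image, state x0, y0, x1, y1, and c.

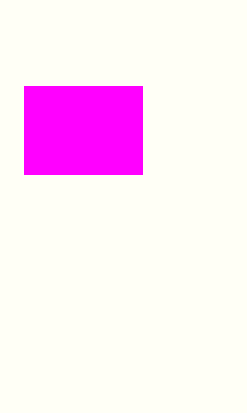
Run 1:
x0 = 24, y0 = 86, x1 = 142, y1 = 174, c = 'magenta'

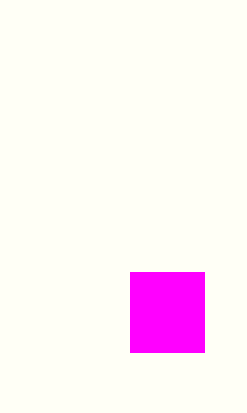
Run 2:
x0 = 130
y0 = 272
x1 = 204
y1 = 352
c = 'magenta'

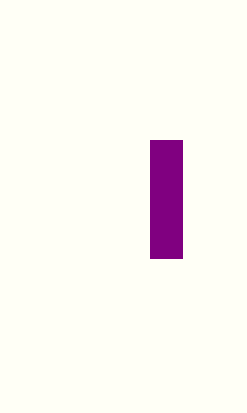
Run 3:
x0 = 150; y0 = 140; x1 = 182; y1 = 258; c = 'purple'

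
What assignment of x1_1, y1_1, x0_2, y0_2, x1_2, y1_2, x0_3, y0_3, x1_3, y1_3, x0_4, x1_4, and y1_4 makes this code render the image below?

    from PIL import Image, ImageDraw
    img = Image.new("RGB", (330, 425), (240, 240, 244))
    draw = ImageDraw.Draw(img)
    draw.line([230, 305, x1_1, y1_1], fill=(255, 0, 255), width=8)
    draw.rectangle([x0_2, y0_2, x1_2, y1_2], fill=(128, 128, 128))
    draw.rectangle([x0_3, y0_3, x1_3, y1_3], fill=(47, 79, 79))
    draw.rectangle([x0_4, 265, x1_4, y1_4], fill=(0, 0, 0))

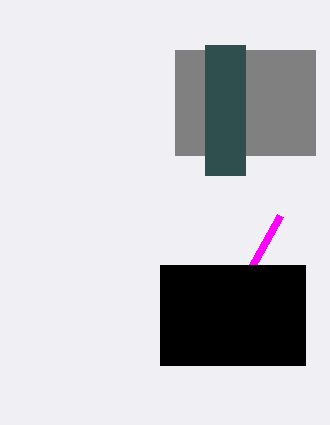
x1_1 = 280, y1_1 = 215, x0_2 = 175, y0_2 = 50, x1_2 = 315, y1_2 = 155, x0_3 = 205, y0_3 = 45, x1_3 = 245, y1_3 = 175, x0_4 = 160, x1_4 = 305, y1_4 = 365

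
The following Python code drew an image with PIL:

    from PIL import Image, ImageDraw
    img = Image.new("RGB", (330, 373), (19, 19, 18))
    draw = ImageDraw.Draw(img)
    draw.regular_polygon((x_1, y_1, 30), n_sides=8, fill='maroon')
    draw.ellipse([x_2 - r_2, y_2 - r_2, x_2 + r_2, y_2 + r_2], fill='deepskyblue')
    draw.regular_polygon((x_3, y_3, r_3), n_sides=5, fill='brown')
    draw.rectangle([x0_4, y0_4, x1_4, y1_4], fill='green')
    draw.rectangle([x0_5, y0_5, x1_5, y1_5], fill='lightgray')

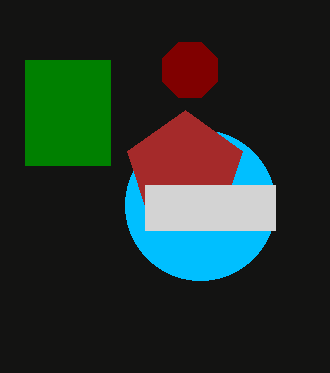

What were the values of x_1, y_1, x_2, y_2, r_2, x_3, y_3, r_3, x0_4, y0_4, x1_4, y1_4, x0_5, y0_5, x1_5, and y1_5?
x_1 = 190, y_1 = 70, x_2 = 200, y_2 = 205, r_2 = 75, x_3 = 185, y_3 = 170, r_3 = 60, x0_4 = 25, y0_4 = 60, x1_4 = 110, y1_4 = 165, x0_5 = 145, y0_5 = 185, x1_5 = 275, y1_5 = 230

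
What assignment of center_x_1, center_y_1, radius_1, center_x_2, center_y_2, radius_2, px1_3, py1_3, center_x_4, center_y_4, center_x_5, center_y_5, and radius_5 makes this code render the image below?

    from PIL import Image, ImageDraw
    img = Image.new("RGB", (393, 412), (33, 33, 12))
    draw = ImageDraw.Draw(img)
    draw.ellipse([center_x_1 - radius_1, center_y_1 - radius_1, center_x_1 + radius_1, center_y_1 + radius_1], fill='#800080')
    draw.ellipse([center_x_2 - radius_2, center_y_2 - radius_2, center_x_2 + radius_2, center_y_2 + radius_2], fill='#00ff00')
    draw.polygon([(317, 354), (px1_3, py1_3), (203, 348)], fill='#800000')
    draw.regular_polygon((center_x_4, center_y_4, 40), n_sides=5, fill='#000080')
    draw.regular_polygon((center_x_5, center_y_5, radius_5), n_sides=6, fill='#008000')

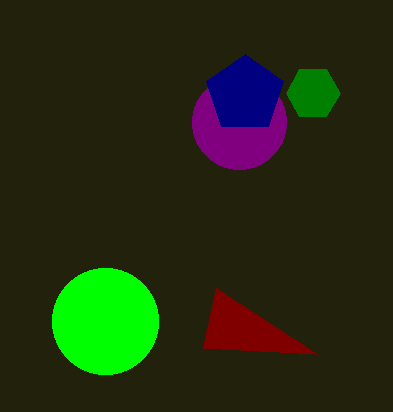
center_x_1 = 239, center_y_1 = 122, radius_1 = 47, center_x_2 = 105, center_y_2 = 321, radius_2 = 53, px1_3 = 216, py1_3 = 288, center_x_4 = 245, center_y_4 = 94, center_x_5 = 313, center_y_5 = 93, radius_5 = 27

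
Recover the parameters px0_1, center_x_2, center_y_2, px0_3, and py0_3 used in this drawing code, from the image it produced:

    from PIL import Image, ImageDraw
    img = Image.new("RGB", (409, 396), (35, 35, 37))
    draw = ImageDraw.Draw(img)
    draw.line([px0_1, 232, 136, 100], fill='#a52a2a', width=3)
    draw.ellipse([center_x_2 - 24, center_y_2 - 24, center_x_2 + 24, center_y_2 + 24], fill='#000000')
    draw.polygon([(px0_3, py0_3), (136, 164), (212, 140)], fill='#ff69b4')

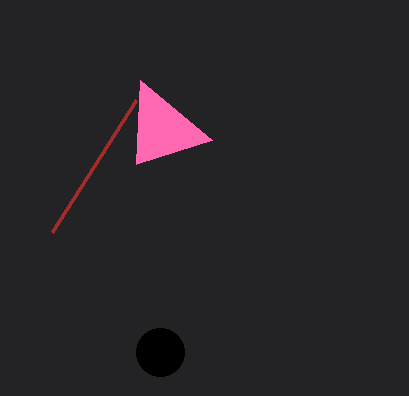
px0_1 = 52, center_x_2 = 160, center_y_2 = 352, px0_3 = 140, py0_3 = 80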